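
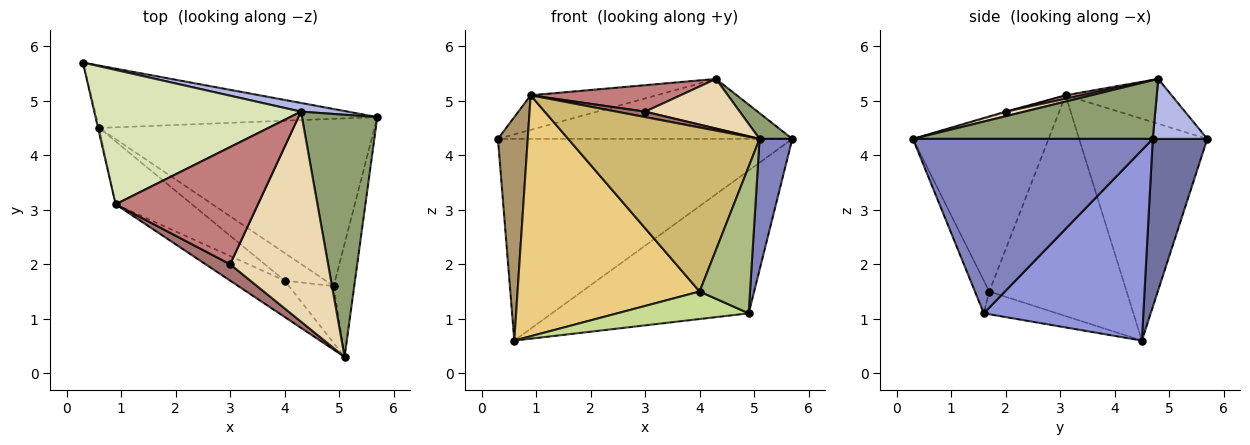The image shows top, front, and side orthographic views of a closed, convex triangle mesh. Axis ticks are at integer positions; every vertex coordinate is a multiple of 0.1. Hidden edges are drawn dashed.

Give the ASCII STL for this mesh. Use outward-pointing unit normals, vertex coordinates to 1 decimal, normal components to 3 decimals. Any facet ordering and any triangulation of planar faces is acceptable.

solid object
 facet normal 0.174 0.941 -0.291
  outer loop
   vertex 0.6 4.5 0.6
   vertex 0.3 5.7 4.3
   vertex 5.7 4.7 4.3
  endloop
 endfacet
 facet normal 0.984 -0.134 -0.116
  outer loop
   vertex 4.9 1.6 1.1
   vertex 5.7 4.7 4.3
   vertex 5.1 0.3 4.3
  endloop
 endfacet
 facet normal 0.466 0.575 -0.673
  outer loop
   vertex 4.9 1.6 1.1
   vertex 0.6 4.5 0.6
   vertex 5.7 4.7 4.3
  endloop
 endfacet
 facet normal 0.180 0.973 0.141
  outer loop
   vertex 4.3 4.8 5.4
   vertex 5.7 4.7 4.3
   vertex 0.3 5.7 4.3
  endloop
 endfacet
 facet normal 0.612 -0.083 0.786
  outer loop
   vertex 4.3 4.8 5.4
   vertex 5.1 0.3 4.3
   vertex 5.7 4.7 4.3
  endloop
 endfacet
 facet normal -0.256 -0.901 -0.350
  outer loop
   vertex 4.0 1.7 1.5
   vertex 4.9 1.6 1.1
   vertex 5.1 0.3 4.3
  endloop
 endfacet
 facet normal -0.366 -0.657 -0.660
  outer loop
   vertex 4.0 1.7 1.5
   vertex 0.6 4.5 0.6
   vertex 4.9 1.6 1.1
  endloop
 endfacet
 facet normal -0.206 0.244 0.948
  outer loop
   vertex 0.9 3.1 5.1
   vertex 4.3 4.8 5.4
   vertex 0.3 5.7 4.3
  endloop
 endfacet
 facet normal -0.974 -0.226 -0.006
  outer loop
   vertex 0.9 3.1 5.1
   vertex 0.3 5.7 4.3
   vertex 0.6 4.5 0.6
  endloop
 endfacet
 facet normal -0.569 -0.803 -0.178
  outer loop
   vertex 0.9 3.1 5.1
   vertex 4.0 1.7 1.5
   vertex 5.1 0.3 4.3
  endloop
 endfacet
 facet normal -0.590 -0.782 -0.204
  outer loop
   vertex 0.9 3.1 5.1
   vertex 0.6 4.5 0.6
   vertex 4.0 1.7 1.5
  endloop
 endfacet
 facet normal 0.046 -0.230 0.972
  outer loop
   vertex 3.0 2.0 4.8
   vertex 5.1 0.3 4.3
   vertex 4.3 4.8 5.4
  endloop
 endfacet
 facet normal -0.030 -0.316 0.948
  outer loop
   vertex 3.0 2.0 4.8
   vertex 0.9 3.1 5.1
   vertex 5.1 0.3 4.3
  endloop
 endfacet
 facet normal 0.024 -0.220 0.975
  outer loop
   vertex 3.0 2.0 4.8
   vertex 4.3 4.8 5.4
   vertex 0.9 3.1 5.1
  endloop
 endfacet
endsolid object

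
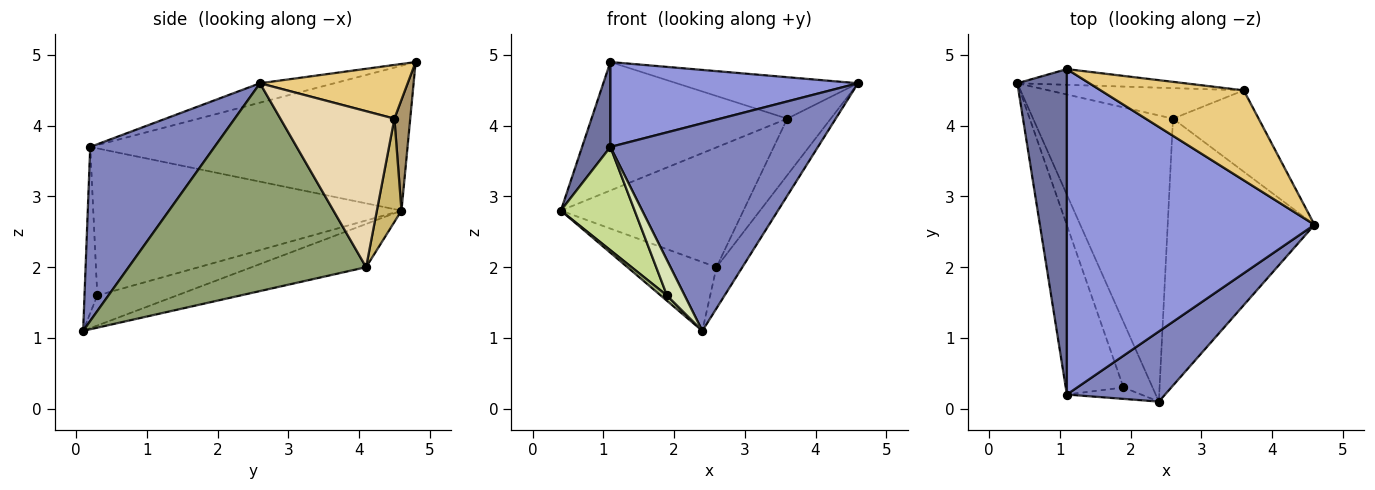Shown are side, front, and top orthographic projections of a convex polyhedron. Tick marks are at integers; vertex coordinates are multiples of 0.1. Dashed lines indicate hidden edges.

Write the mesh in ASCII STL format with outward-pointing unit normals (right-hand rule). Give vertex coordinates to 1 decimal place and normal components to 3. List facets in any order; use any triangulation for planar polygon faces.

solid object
 facet normal -0.943 -0.084 0.322
  outer loop
   vertex 1.1 0.2 3.7
   vertex 1.1 4.8 4.9
   vertex 0.4 4.6 2.8
  endloop
 endfacet
 facet normal 0.493 -0.824 0.278
  outer loop
   vertex 1.1 0.2 3.7
   vertex 2.4 0.1 1.1
   vertex 4.6 2.6 4.6
  endloop
 endfacet
 facet normal -0.076 -0.252 0.965
  outer loop
   vertex 1.1 0.2 3.7
   vertex 4.6 2.6 4.6
   vertex 1.1 4.8 4.9
  endloop
 endfacet
 facet normal -0.288 0.224 -0.931
  outer loop
   vertex 2.6 4.1 2.0
   vertex 2.4 0.1 1.1
   vertex 0.4 4.6 2.8
  endloop
 endfacet
 facet normal 0.814 0.089 -0.575
  outer loop
   vertex 2.6 4.1 2.0
   vertex 4.6 2.6 4.6
   vertex 2.4 0.1 1.1
  endloop
 endfacet
 facet normal -0.717 -0.056 -0.695
  outer loop
   vertex 1.9 0.3 1.6
   vertex 0.4 4.6 2.8
   vertex 2.4 0.1 1.1
  endloop
 endfacet
 facet normal -0.909 -0.217 -0.357
  outer loop
   vertex 1.9 0.3 1.6
   vertex 1.1 0.2 3.7
   vertex 0.4 4.6 2.8
  endloop
 endfacet
 facet normal -0.567 -0.784 -0.253
  outer loop
   vertex 1.9 0.3 1.6
   vertex 2.4 0.1 1.1
   vertex 1.1 0.2 3.7
  endloop
 endfacet
 facet normal 0.080 0.989 -0.121
  outer loop
   vertex 3.6 4.5 4.1
   vertex 0.4 4.6 2.8
   vertex 1.1 4.8 4.9
  endloop
 endfacet
 facet normal 0.129 0.961 -0.245
  outer loop
   vertex 3.6 4.5 4.1
   vertex 2.6 4.1 2.0
   vertex 0.4 4.6 2.8
  endloop
 endfacet
 facet normal 0.323 0.396 0.860
  outer loop
   vertex 3.6 4.5 4.1
   vertex 1.1 4.8 4.9
   vertex 4.6 2.6 4.6
  endloop
 endfacet
 facet normal 0.831 0.317 -0.456
  outer loop
   vertex 3.6 4.5 4.1
   vertex 4.6 2.6 4.6
   vertex 2.6 4.1 2.0
  endloop
 endfacet
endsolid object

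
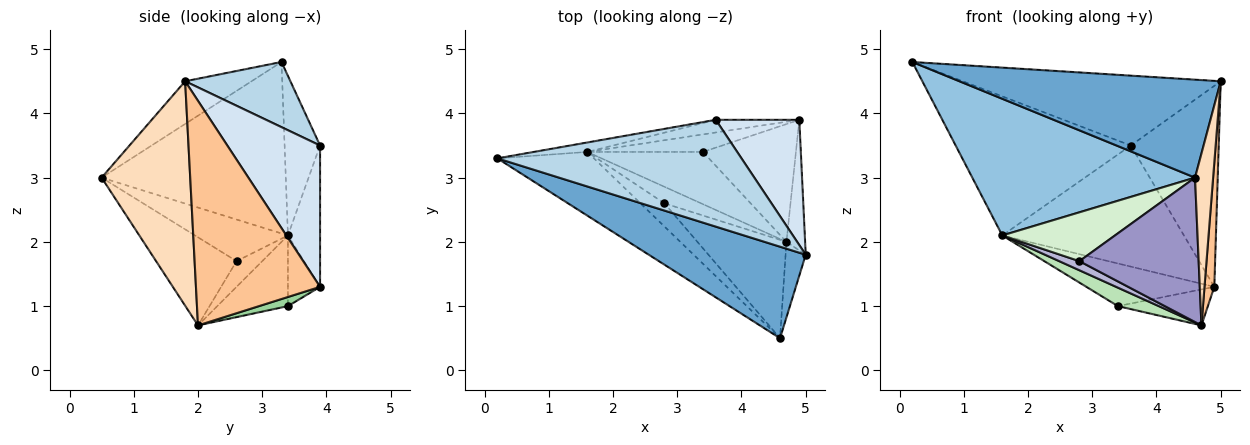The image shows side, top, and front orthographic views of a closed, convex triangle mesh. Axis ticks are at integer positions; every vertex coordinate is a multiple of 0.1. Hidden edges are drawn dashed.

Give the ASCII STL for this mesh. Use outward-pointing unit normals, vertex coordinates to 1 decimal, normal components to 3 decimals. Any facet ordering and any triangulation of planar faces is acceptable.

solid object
 facet normal -0.183 -0.718 0.671
  outer loop
   vertex 4.6 0.5 3.0
   vertex 5.0 1.8 4.5
   vertex 0.2 3.3 4.8
  endloop
 endfacet
 facet normal -0.600 -0.725 -0.338
  outer loop
   vertex 1.6 3.4 2.1
   vertex 4.6 0.5 3.0
   vertex 0.2 3.3 4.8
  endloop
 endfacet
 facet normal 0.218 0.534 0.817
  outer loop
   vertex 3.6 3.9 3.5
   vertex 0.2 3.3 4.8
   vertex 5.0 1.8 4.5
  endloop
 endfacet
 facet normal 0.667 0.632 0.394
  outer loop
   vertex 3.6 3.9 3.5
   vertex 5.0 1.8 4.5
   vertex 4.9 3.9 1.3
  endloop
 endfacet
 facet normal -0.198 0.978 -0.066
  outer loop
   vertex 3.6 3.9 3.5
   vertex 1.6 3.4 2.1
   vertex 0.2 3.3 4.8
  endloop
 endfacet
 facet normal -0.173 0.980 -0.102
  outer loop
   vertex 3.6 3.9 3.5
   vertex 4.9 3.9 1.3
   vertex 1.6 3.4 2.1
  endloop
 endfacet
 facet normal 0.993 -0.079 -0.083
  outer loop
   vertex 4.7 2.0 0.7
   vertex 4.9 3.9 1.3
   vertex 5.0 1.8 4.5
  endloop
 endfacet
 facet normal 0.976 -0.199 -0.088
  outer loop
   vertex 4.7 2.0 0.7
   vertex 5.0 1.8 4.5
   vertex 4.6 0.5 3.0
  endloop
 endfacet
 facet normal -0.226 0.901 -0.370
  outer loop
   vertex 3.4 3.4 1.0
   vertex 1.6 3.4 2.1
   vertex 4.9 3.9 1.3
  endloop
 endfacet
 facet normal 0.093 0.291 -0.952
  outer loop
   vertex 3.4 3.4 1.0
   vertex 4.9 3.9 1.3
   vertex 4.7 2.0 0.7
  endloop
 endfacet
 facet normal -0.499 -0.289 -0.817
  outer loop
   vertex 3.4 3.4 1.0
   vertex 4.7 2.0 0.7
   vertex 1.6 3.4 2.1
  endloop
 endfacet
 facet normal -0.598 -0.725 -0.343
  outer loop
   vertex 2.8 2.6 1.7
   vertex 4.6 0.5 3.0
   vertex 1.6 3.4 2.1
  endloop
 endfacet
 facet normal -0.487 -0.722 -0.492
  outer loop
   vertex 2.8 2.6 1.7
   vertex 4.7 2.0 0.7
   vertex 4.6 0.5 3.0
  endloop
 endfacet
 facet normal -0.523 -0.411 -0.747
  outer loop
   vertex 2.8 2.6 1.7
   vertex 1.6 3.4 2.1
   vertex 4.7 2.0 0.7
  endloop
 endfacet
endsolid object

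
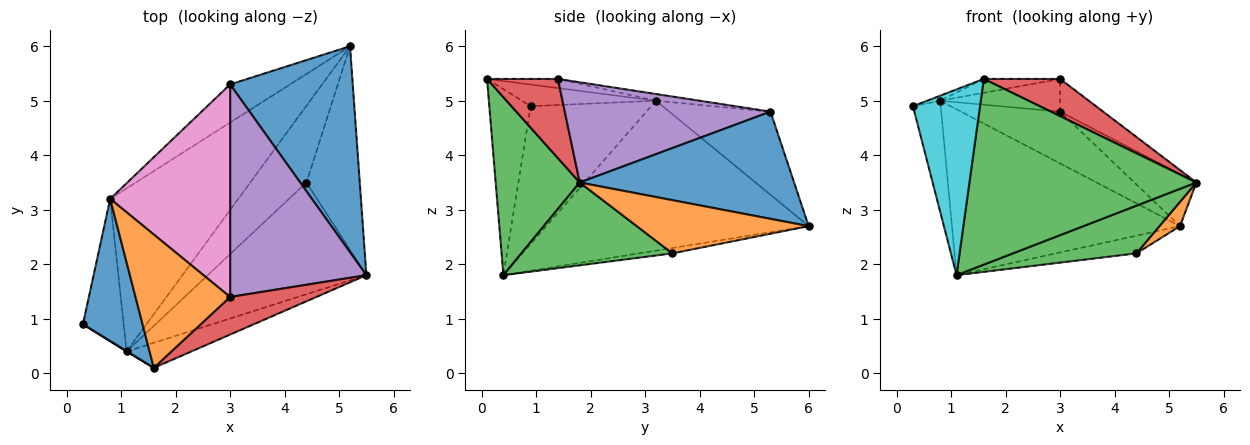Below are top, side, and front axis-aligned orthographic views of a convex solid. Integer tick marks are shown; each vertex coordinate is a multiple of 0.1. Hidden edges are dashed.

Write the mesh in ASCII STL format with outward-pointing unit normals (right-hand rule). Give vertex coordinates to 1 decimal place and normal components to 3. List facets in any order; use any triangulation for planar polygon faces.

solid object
 facet normal 0.646 0.187 0.740
  outer loop
   vertex 3.0 5.3 4.8
   vertex 5.5 1.8 3.5
   vertex 5.2 6.0 2.7
  endloop
 endfacet
 facet normal 0.704 -0.084 -0.705
  outer loop
   vertex 4.4 3.5 2.2
   vertex 5.2 6.0 2.7
   vertex 5.5 1.8 3.5
  endloop
 endfacet
 facet normal 0.433 -0.354 -0.829
  outer loop
   vertex 4.4 3.5 2.2
   vertex 5.5 1.8 3.5
   vertex 1.1 0.4 1.8
  endloop
 endfacet
 facet normal -0.092 0.224 -0.970
  outer loop
   vertex 4.4 3.5 2.2
   vertex 1.1 0.4 1.8
   vertex 5.2 6.0 2.7
  endloop
 endfacet
 facet normal 0.588 0.123 0.799
  outer loop
   vertex 3.0 1.4 5.4
   vertex 5.5 1.8 3.5
   vertex 3.0 5.3 4.8
  endloop
 endfacet
 facet normal -0.937 0.216 -0.276
  outer loop
   vertex 0.8 3.2 5.0
   vertex 1.1 0.4 1.8
   vertex 0.3 0.9 4.9
  endloop
 endfacet
 facet normal -0.055 0.152 0.987
  outer loop
   vertex 0.8 3.2 5.0
   vertex 3.0 1.4 5.4
   vertex 3.0 5.3 4.8
  endloop
 endfacet
 facet normal -0.634 0.551 -0.542
  outer loop
   vertex 0.8 3.2 5.0
   vertex 5.2 6.0 2.7
   vertex 1.1 0.4 1.8
  endloop
 endfacet
 facet normal -0.635 0.622 -0.458
  outer loop
   vertex 0.8 3.2 5.0
   vertex 3.0 5.3 4.8
   vertex 5.2 6.0 2.7
  endloop
 endfacet
 facet normal -0.525 -0.851 0.002
  outer loop
   vertex 1.6 0.1 5.4
   vertex 0.3 0.9 4.9
   vertex 1.1 0.4 1.8
  endloop
 endfacet
 facet normal -0.341 0.033 0.940
  outer loop
   vertex 1.6 0.1 5.4
   vertex 0.8 3.2 5.0
   vertex 0.3 0.9 4.9
  endloop
 endfacet
 facet normal -0.096 0.103 0.990
  outer loop
   vertex 1.6 0.1 5.4
   vertex 3.0 1.4 5.4
   vertex 0.8 3.2 5.0
  endloop
 endfacet
 facet normal 0.344 -0.930 -0.125
  outer loop
   vertex 1.6 0.1 5.4
   vertex 1.1 0.4 1.8
   vertex 5.5 1.8 3.5
  endloop
 endfacet
 facet normal 0.547 -0.589 0.595
  outer loop
   vertex 1.6 0.1 5.4
   vertex 5.5 1.8 3.5
   vertex 3.0 1.4 5.4
  endloop
 endfacet
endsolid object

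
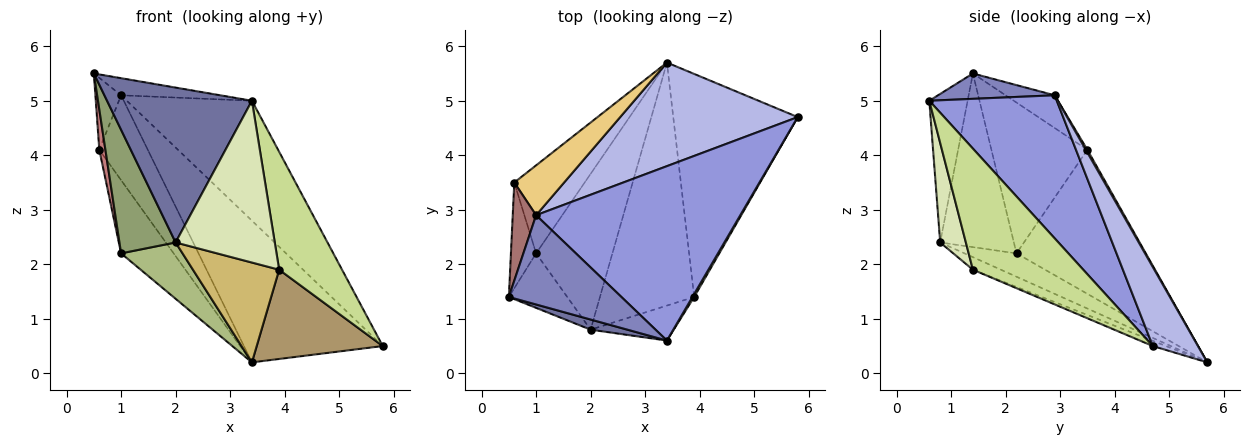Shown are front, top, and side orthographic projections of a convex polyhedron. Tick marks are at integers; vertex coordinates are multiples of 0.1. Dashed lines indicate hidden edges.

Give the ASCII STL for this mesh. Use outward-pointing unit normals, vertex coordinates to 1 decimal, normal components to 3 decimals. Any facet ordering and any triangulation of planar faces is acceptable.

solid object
 facet normal -0.255 -0.965 0.063
  outer loop
   vertex 2.0 0.8 2.4
   vertex 3.4 0.6 5.0
   vertex 0.5 1.4 5.5
  endloop
 endfacet
 facet normal 0.216 0.184 0.959
  outer loop
   vertex 1.0 2.9 5.1
   vertex 0.5 1.4 5.5
   vertex 3.4 0.6 5.0
  endloop
 endfacet
 facet normal 0.500 0.491 0.714
  outer loop
   vertex 1.0 2.9 5.1
   vertex 3.4 0.6 5.0
   vertex 5.8 4.7 0.5
  endloop
 endfacet
 facet normal 0.254 0.781 0.571
  outer loop
   vertex 1.0 2.9 5.1
   vertex 5.8 4.7 0.5
   vertex 3.4 5.7 0.2
  endloop
 endfacet
 facet normal -0.768 -0.586 -0.258
  outer loop
   vertex 1.0 2.2 2.2
   vertex 2.0 0.8 2.4
   vertex 0.5 1.4 5.5
  endloop
 endfacet
 facet normal -0.277 -0.327 -0.904
  outer loop
   vertex 1.0 2.2 2.2
   vertex 3.4 5.7 0.2
   vertex 2.0 0.8 2.4
  endloop
 endfacet
 facet normal 0.869 -0.495 0.012
  outer loop
   vertex 3.9 1.4 1.9
   vertex 5.8 4.7 0.5
   vertex 3.4 0.6 5.0
  endloop
 endfacet
 facet normal 0.245 -0.948 -0.205
  outer loop
   vertex 3.9 1.4 1.9
   vertex 3.4 0.6 5.0
   vertex 2.0 0.8 2.4
  endloop
 endfacet
 facet normal -0.039 -0.371 -0.928
  outer loop
   vertex 3.9 1.4 1.9
   vertex 3.4 5.7 0.2
   vertex 5.8 4.7 0.5
  endloop
 endfacet
 facet normal -0.122 -0.377 -0.918
  outer loop
   vertex 3.9 1.4 1.9
   vertex 2.0 0.8 2.4
   vertex 3.4 5.7 0.2
  endloop
 endfacet
 facet normal 0.028 0.862 0.506
  outer loop
   vertex 0.6 3.5 4.1
   vertex 1.0 2.9 5.1
   vertex 3.4 5.7 0.2
  endloop
 endfacet
 facet normal -0.844 0.343 -0.412
  outer loop
   vertex 0.6 3.5 4.1
   vertex 3.4 5.7 0.2
   vertex 1.0 2.2 2.2
  endloop
 endfacet
 facet normal -0.749 0.392 0.535
  outer loop
   vertex 0.6 3.5 4.1
   vertex 0.5 1.4 5.5
   vertex 1.0 2.9 5.1
  endloop
 endfacet
 facet normal -0.984 -0.063 -0.164
  outer loop
   vertex 0.6 3.5 4.1
   vertex 1.0 2.2 2.2
   vertex 0.5 1.4 5.5
  endloop
 endfacet
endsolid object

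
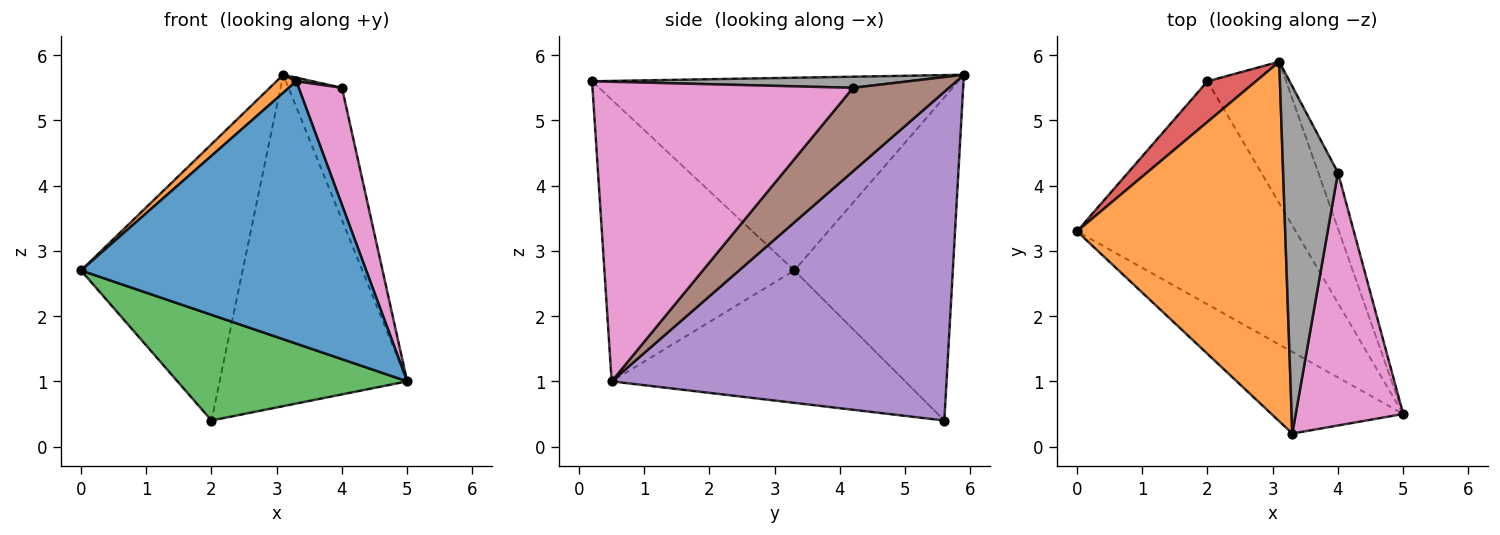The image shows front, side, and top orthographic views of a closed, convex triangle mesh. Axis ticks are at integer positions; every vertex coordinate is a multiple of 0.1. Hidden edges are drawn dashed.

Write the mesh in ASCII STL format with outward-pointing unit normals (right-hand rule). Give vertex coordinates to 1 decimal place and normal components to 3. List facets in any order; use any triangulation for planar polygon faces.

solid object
 facet normal -0.537 -0.806 -0.251
  outer loop
   vertex 3.3 0.2 5.6
   vertex 0.0 3.3 2.7
   vertex 5.0 0.5 1.0
  endloop
 endfacet
 facet normal -0.679 -0.037 0.733
  outer loop
   vertex 3.3 0.2 5.6
   vertex 3.1 5.9 5.7
   vertex 0.0 3.3 2.7
  endloop
 endfacet
 facet normal -0.480 -0.376 -0.793
  outer loop
   vertex 2.0 5.6 0.4
   vertex 5.0 0.5 1.0
   vertex 0.0 3.3 2.7
  endloop
 endfacet
 facet normal -0.696 0.710 0.104
  outer loop
   vertex 2.0 5.6 0.4
   vertex 0.0 3.3 2.7
   vertex 3.1 5.9 5.7
  endloop
 endfacet
 facet normal 0.854 0.478 -0.204
  outer loop
   vertex 2.0 5.6 0.4
   vertex 3.1 5.9 5.7
   vertex 5.0 0.5 1.0
  endloop
 endfacet
 facet normal 0.856 0.477 -0.202
  outer loop
   vertex 4.0 4.2 5.5
   vertex 5.0 0.5 1.0
   vertex 3.1 5.9 5.7
  endloop
 endfacet
 facet normal 0.930 -0.154 0.334
  outer loop
   vertex 4.0 4.2 5.5
   vertex 3.3 0.2 5.6
   vertex 5.0 0.5 1.0
  endloop
 endfacet
 facet normal 0.198 -0.010 0.980
  outer loop
   vertex 4.0 4.2 5.5
   vertex 3.1 5.9 5.7
   vertex 3.3 0.2 5.6
  endloop
 endfacet
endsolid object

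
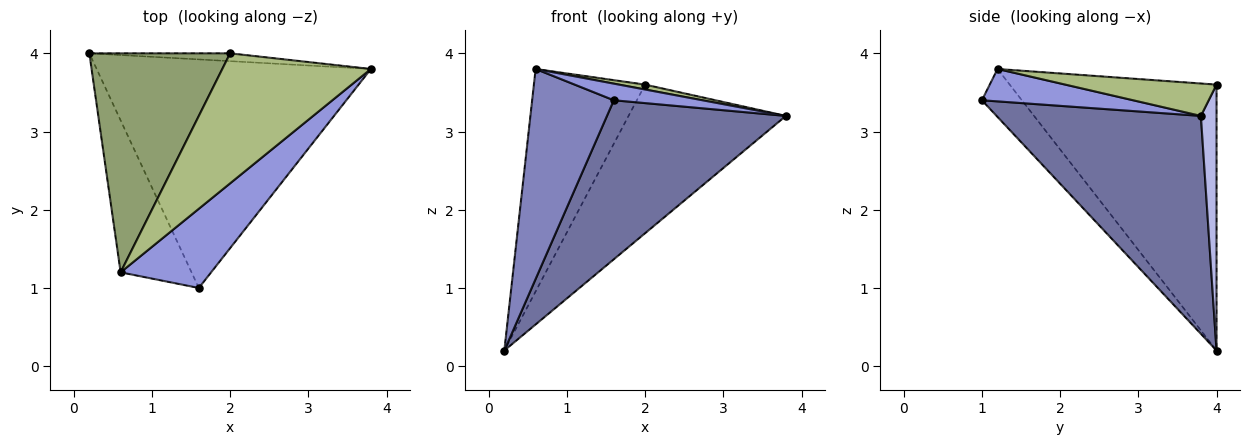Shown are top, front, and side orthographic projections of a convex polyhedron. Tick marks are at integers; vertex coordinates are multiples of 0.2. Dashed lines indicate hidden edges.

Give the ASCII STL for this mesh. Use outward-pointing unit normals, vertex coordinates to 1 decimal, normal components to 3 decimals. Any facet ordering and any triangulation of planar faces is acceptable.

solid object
 facet normal 0.546 -0.478 -0.688
  outer loop
   vertex 1.6 1.0 3.4
   vertex 0.2 4.0 0.2
   vertex 3.8 3.8 3.2
  endloop
 endfacet
 facet normal -0.369 -0.753 -0.545
  outer loop
   vertex 0.6 1.2 3.8
   vertex 0.2 4.0 0.2
   vertex 1.6 1.0 3.4
  endloop
 endfacet
 facet normal 0.331 -0.194 0.924
  outer loop
   vertex 0.6 1.2 3.8
   vertex 1.6 1.0 3.4
   vertex 3.8 3.8 3.2
  endloop
 endfacet
 facet normal 0.099 0.994 -0.052
  outer loop
   vertex 2.0 4.0 3.6
   vertex 3.8 3.8 3.2
   vertex 0.2 4.0 0.2
  endloop
 endfacet
 facet normal -0.798 0.429 0.423
  outer loop
   vertex 2.0 4.0 3.6
   vertex 0.2 4.0 0.2
   vertex 0.6 1.2 3.8
  endloop
 endfacet
 facet normal 0.213 -0.037 0.976
  outer loop
   vertex 2.0 4.0 3.6
   vertex 0.6 1.2 3.8
   vertex 3.8 3.8 3.2
  endloop
 endfacet
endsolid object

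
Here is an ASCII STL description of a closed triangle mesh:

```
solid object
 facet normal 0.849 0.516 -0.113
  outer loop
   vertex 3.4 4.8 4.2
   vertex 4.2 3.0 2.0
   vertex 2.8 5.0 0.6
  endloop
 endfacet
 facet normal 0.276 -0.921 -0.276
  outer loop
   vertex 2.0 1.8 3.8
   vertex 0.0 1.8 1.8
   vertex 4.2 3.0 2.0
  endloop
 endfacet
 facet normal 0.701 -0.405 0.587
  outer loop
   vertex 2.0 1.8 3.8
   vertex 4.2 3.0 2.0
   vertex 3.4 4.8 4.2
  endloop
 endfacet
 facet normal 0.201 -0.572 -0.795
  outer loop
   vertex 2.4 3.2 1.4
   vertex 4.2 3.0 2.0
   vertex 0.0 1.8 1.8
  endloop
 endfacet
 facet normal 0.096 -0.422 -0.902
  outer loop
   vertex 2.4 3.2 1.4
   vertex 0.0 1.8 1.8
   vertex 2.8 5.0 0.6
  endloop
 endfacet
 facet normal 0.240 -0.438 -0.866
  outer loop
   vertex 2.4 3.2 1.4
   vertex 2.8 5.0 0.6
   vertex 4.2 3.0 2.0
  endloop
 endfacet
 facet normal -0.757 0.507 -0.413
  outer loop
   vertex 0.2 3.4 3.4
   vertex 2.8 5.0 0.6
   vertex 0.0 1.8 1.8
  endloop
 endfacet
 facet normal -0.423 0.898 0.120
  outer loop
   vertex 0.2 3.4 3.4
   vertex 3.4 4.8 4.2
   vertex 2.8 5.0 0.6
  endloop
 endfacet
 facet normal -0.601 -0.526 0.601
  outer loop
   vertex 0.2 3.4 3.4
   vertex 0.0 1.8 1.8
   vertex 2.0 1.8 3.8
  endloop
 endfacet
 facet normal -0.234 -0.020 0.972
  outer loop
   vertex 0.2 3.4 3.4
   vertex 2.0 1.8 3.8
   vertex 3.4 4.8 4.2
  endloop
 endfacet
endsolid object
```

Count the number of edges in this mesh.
15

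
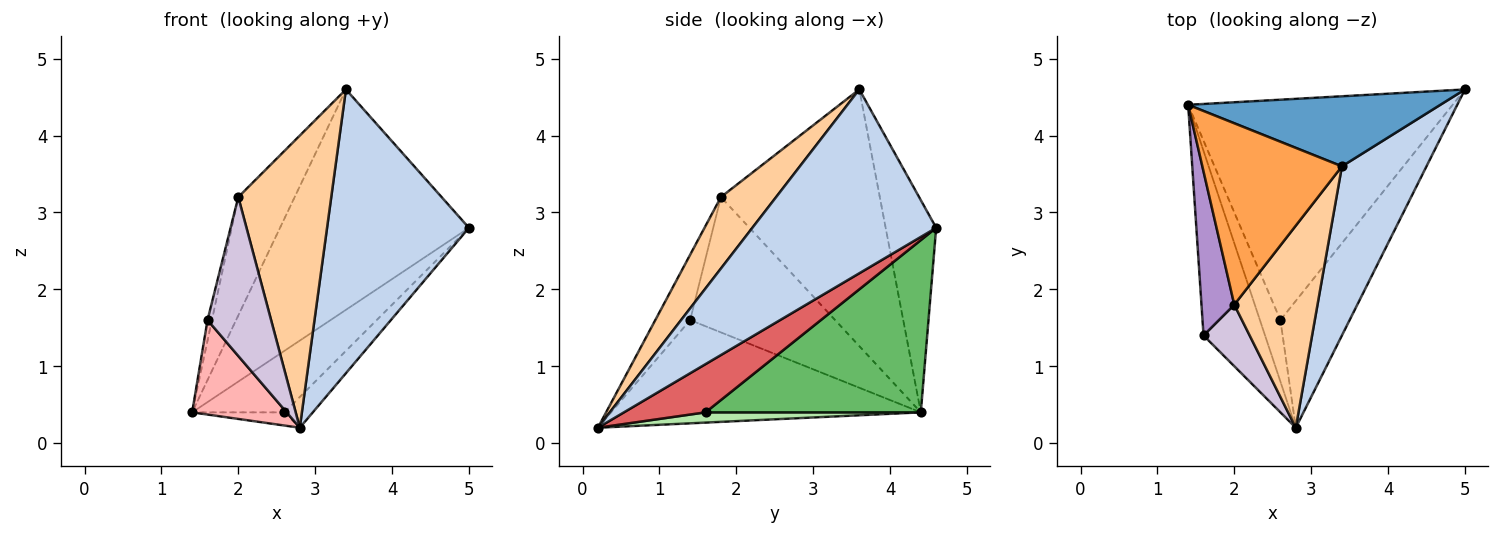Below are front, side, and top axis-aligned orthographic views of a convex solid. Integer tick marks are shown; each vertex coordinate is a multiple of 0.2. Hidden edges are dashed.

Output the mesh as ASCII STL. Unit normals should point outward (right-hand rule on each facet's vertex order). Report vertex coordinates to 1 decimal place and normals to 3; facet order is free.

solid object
 facet normal -0.247 0.923 0.294
  outer loop
   vertex 3.4 3.6 4.6
   vertex 5.0 4.6 2.8
   vertex 1.4 4.4 0.4
  endloop
 endfacet
 facet normal 0.744 -0.574 0.342
  outer loop
   vertex 3.4 3.6 4.6
   vertex 2.8 0.2 0.2
   vertex 5.0 4.6 2.8
  endloop
 endfacet
 facet normal -0.839 0.298 0.456
  outer loop
   vertex 2.0 1.8 3.2
   vertex 3.4 3.6 4.6
   vertex 1.4 4.4 0.4
  endloop
 endfacet
 facet normal 0.439 -0.739 0.511
  outer loop
   vertex 2.0 1.8 3.2
   vertex 2.8 0.2 0.2
   vertex 3.4 3.6 4.6
  endloop
 endfacet
 facet normal 0.531 0.228 -0.816
  outer loop
   vertex 2.6 1.6 0.4
   vertex 1.4 4.4 0.4
   vertex 5.0 4.6 2.8
  endloop
 endfacet
 facet normal 0.439 0.188 -0.878
  outer loop
   vertex 2.6 1.6 0.4
   vertex 2.8 0.2 0.2
   vertex 1.4 4.4 0.4
  endloop
 endfacet
 facet normal 0.561 0.195 -0.805
  outer loop
   vertex 2.6 1.6 0.4
   vertex 5.0 4.6 2.8
   vertex 2.8 0.2 0.2
  endloop
 endfacet
 facet normal -0.831 -0.253 -0.495
  outer loop
   vertex 1.6 1.4 1.6
   vertex 1.4 4.4 0.4
   vertex 2.8 0.2 0.2
  endloop
 endfacet
 facet normal -0.971 0.029 0.235
  outer loop
   vertex 1.6 1.4 1.6
   vertex 2.0 1.8 3.2
   vertex 1.4 4.4 0.4
  endloop
 endfacet
 facet normal -0.455 -0.830 0.321
  outer loop
   vertex 1.6 1.4 1.6
   vertex 2.8 0.2 0.2
   vertex 2.0 1.8 3.2
  endloop
 endfacet
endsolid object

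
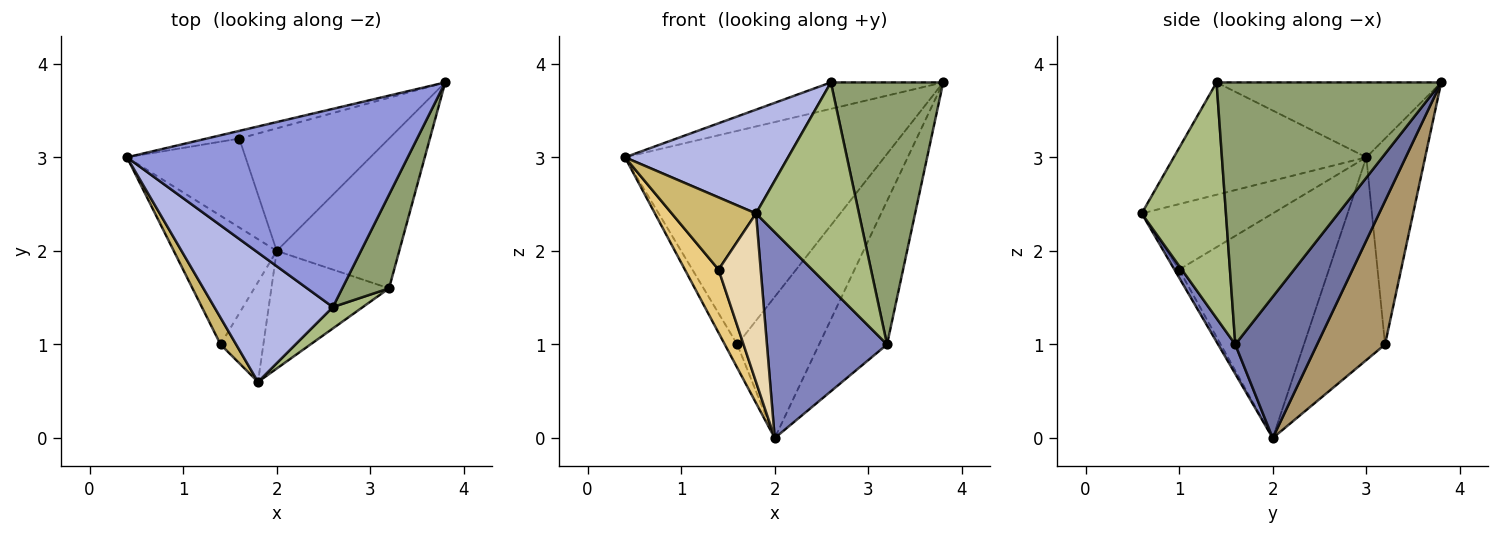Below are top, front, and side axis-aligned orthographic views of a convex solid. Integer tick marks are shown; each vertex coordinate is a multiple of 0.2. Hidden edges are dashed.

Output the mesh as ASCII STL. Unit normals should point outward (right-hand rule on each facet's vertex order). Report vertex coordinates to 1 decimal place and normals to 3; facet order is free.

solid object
 facet normal 0.640 0.532 -0.555
  outer loop
   vertex 3.2 1.6 1.0
   vertex 2.0 2.0 0.0
   vertex 3.8 3.8 3.8
  endloop
 endfacet
 facet normal 0.123 -0.862 -0.492
  outer loop
   vertex 3.2 1.6 1.0
   vertex 1.8 0.6 2.4
   vertex 2.0 2.0 0.0
  endloop
 endfacet
 facet normal -0.256 0.128 0.958
  outer loop
   vertex 2.6 1.4 3.8
   vertex 3.8 3.8 3.8
   vertex 0.4 3.0 3.0
  endloop
 endfacet
 facet normal -0.594 -0.503 0.627
  outer loop
   vertex 2.6 1.4 3.8
   vertex 0.4 3.0 3.0
   vertex 1.8 0.6 2.4
  endloop
 endfacet
 facet normal 0.883 -0.442 0.158
  outer loop
   vertex 2.6 1.4 3.8
   vertex 3.2 1.6 1.0
   vertex 3.8 3.8 3.8
  endloop
 endfacet
 facet normal 0.631 -0.771 0.080
  outer loop
   vertex 2.6 1.4 3.8
   vertex 1.8 0.6 2.4
   vertex 3.2 1.6 1.0
  endloop
 endfacet
 facet normal -0.221 0.975 -0.035
  outer loop
   vertex 1.6 3.2 1.0
   vertex 0.4 3.0 3.0
   vertex 3.8 3.8 3.8
  endloop
 endfacet
 facet normal -0.856 0.132 -0.500
  outer loop
   vertex 1.6 3.2 1.0
   vertex 2.0 2.0 0.0
   vertex 0.4 3.0 3.0
  endloop
 endfacet
 facet normal 0.532 0.640 -0.555
  outer loop
   vertex 1.6 3.2 1.0
   vertex 3.8 3.8 3.8
   vertex 2.0 2.0 0.0
  endloop
 endfacet
 facet normal -0.825 -0.530 0.196
  outer loop
   vertex 1.4 1.0 1.8
   vertex 1.8 0.6 2.4
   vertex 0.4 3.0 3.0
  endloop
 endfacet
 facet normal -0.891 -0.200 -0.408
  outer loop
   vertex 1.4 1.0 1.8
   vertex 0.4 3.0 3.0
   vertex 2.0 2.0 0.0
  endloop
 endfacet
 facet normal -0.095 -0.856 -0.507
  outer loop
   vertex 1.4 1.0 1.8
   vertex 2.0 2.0 0.0
   vertex 1.8 0.6 2.4
  endloop
 endfacet
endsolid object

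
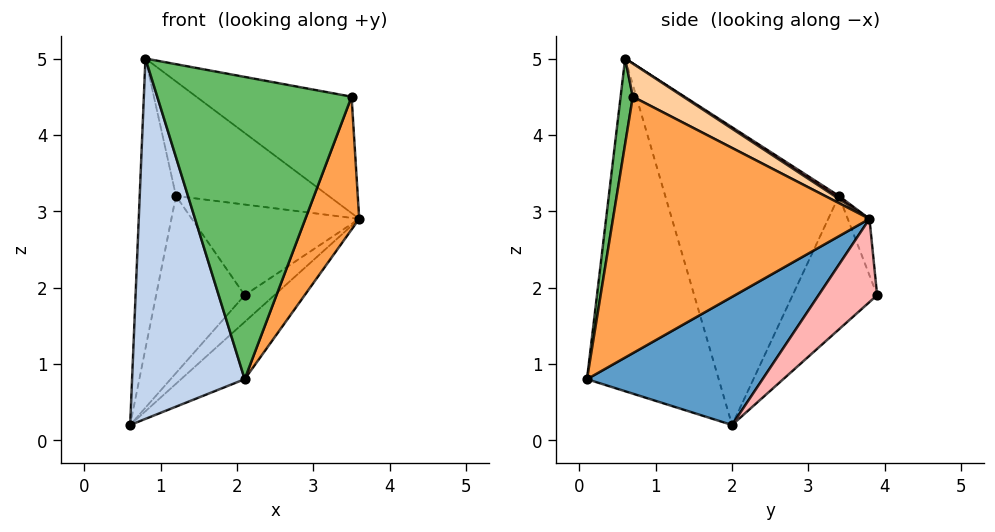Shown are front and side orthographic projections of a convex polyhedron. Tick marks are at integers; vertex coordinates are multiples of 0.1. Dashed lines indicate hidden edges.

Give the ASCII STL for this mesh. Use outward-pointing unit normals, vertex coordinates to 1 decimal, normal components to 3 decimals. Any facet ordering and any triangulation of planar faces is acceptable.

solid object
 facet normal 0.581 0.211 -0.786
  outer loop
   vertex 2.1 0.1 0.8
   vertex 0.6 2.0 0.2
   vertex 3.6 3.8 2.9
  endloop
 endfacet
 facet normal -0.751 -0.642 -0.156
  outer loop
   vertex 0.8 0.6 5.0
   vertex 0.6 2.0 0.2
   vertex 2.1 0.1 0.8
  endloop
 endfacet
 facet normal 0.927 -0.195 -0.319
  outer loop
   vertex 3.5 0.7 4.5
   vertex 2.1 0.1 0.8
   vertex 3.6 3.8 2.9
  endloop
 endfacet
 facet normal 0.146 0.450 0.881
  outer loop
   vertex 3.5 0.7 4.5
   vertex 3.6 3.8 2.9
   vertex 0.8 0.6 5.0
  endloop
 endfacet
 facet normal 0.062 -0.989 0.137
  outer loop
   vertex 3.5 0.7 4.5
   vertex 0.8 0.6 5.0
   vertex 2.1 0.1 0.8
  endloop
 endfacet
 facet normal -0.974 0.203 0.100
  outer loop
   vertex 1.2 3.4 3.2
   vertex 0.6 2.0 0.2
   vertex 0.8 0.6 5.0
  endloop
 endfacet
 facet normal 0.015 0.539 0.842
  outer loop
   vertex 1.2 3.4 3.2
   vertex 0.8 0.6 5.0
   vertex 3.6 3.8 2.9
  endloop
 endfacet
 facet normal 0.546 0.277 -0.791
  outer loop
   vertex 2.1 3.9 1.9
   vertex 3.6 3.8 2.9
   vertex 0.6 2.0 0.2
  endloop
 endfacet
 facet normal -0.677 0.710 -0.196
  outer loop
   vertex 2.1 3.9 1.9
   vertex 0.6 2.0 0.2
   vertex 1.2 3.4 3.2
  endloop
 endfacet
 facet normal -0.124 0.952 0.281
  outer loop
   vertex 2.1 3.9 1.9
   vertex 1.2 3.4 3.2
   vertex 3.6 3.8 2.9
  endloop
 endfacet
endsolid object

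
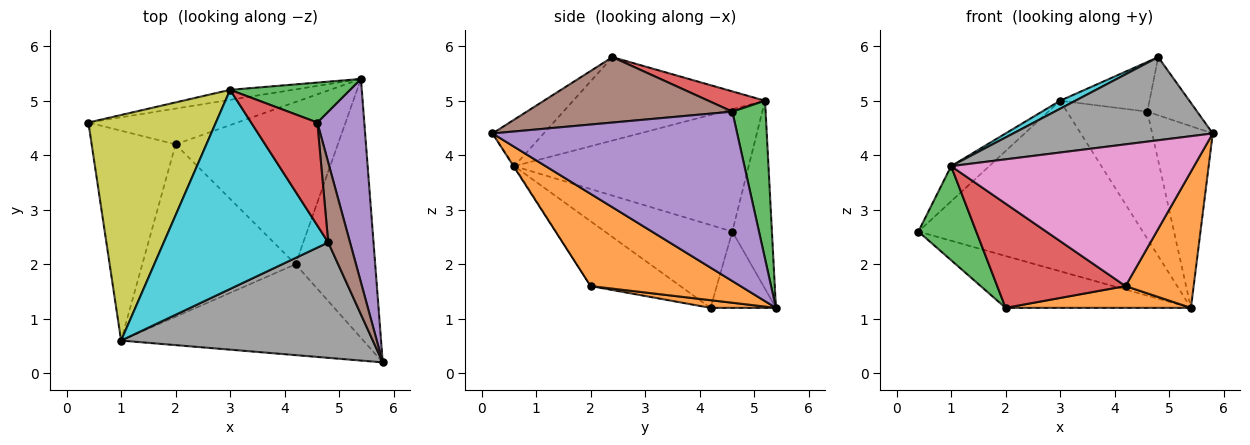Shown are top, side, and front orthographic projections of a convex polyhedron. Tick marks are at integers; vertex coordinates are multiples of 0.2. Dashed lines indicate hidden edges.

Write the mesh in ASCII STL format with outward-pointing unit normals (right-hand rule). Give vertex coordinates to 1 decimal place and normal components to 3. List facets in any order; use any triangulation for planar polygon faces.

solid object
 facet normal -0.173 0.983 -0.058
  outer loop
   vertex 3.0 5.2 5.0
   vertex 5.4 5.4 1.2
   vertex 0.4 4.6 2.6
  endloop
 endfacet
 facet normal 0.716 -0.325 -0.618
  outer loop
   vertex 4.2 2.0 1.6
   vertex 5.4 5.4 1.2
   vertex 5.8 0.2 4.4
  endloop
 endfacet
 facet normal 0.368 0.887 0.279
  outer loop
   vertex 4.6 4.6 4.8
   vertex 5.4 5.4 1.2
   vertex 3.0 5.2 5.0
  endloop
 endfacet
 facet normal 0.266 0.419 0.868
  outer loop
   vertex 4.6 4.6 4.8
   vertex 3.0 5.2 5.0
   vertex 4.8 2.4 5.8
  endloop
 endfacet
 facet normal 0.937 0.232 0.260
  outer loop
   vertex 4.6 4.6 4.8
   vertex 5.8 0.2 4.4
   vertex 5.4 5.4 1.2
  endloop
 endfacet
 facet normal 0.925 0.224 0.308
  outer loop
   vertex 4.6 4.6 4.8
   vertex 4.8 2.4 5.8
   vertex 5.8 0.2 4.4
  endloop
 endfacet
 facet normal -0.003 -0.842 -0.540
  outer loop
   vertex 1.0 0.6 3.8
   vertex 4.2 2.0 1.6
   vertex 5.8 0.2 4.4
  endloop
 endfacet
 facet normal -0.148 -0.578 0.802
  outer loop
   vertex 1.0 0.6 3.8
   vertex 5.8 0.2 4.4
   vertex 4.8 2.4 5.8
  endloop
 endfacet
 facet normal -0.688 0.112 0.717
  outer loop
   vertex 1.0 0.6 3.8
   vertex 3.0 5.2 5.0
   vertex 0.4 4.6 2.6
  endloop
 endfacet
 facet normal -0.452 -0.036 0.891
  outer loop
   vertex 1.0 0.6 3.8
   vertex 4.8 2.4 5.8
   vertex 3.0 5.2 5.0
  endloop
 endfacet
 facet normal -0.279 0.791 -0.545
  outer loop
   vertex 2.0 4.2 1.2
   vertex 0.4 4.6 2.6
   vertex 5.4 5.4 1.2
  endloop
 endfacet
 facet normal 0.047 -0.133 -0.990
  outer loop
   vertex 2.0 4.2 1.2
   vertex 5.4 5.4 1.2
   vertex 4.2 2.0 1.6
  endloop
 endfacet
 facet normal -0.669 -0.304 -0.678
  outer loop
   vertex 2.0 4.2 1.2
   vertex 1.0 0.6 3.8
   vertex 0.4 4.6 2.6
  endloop
 endfacet
 facet normal -0.340 -0.487 -0.805
  outer loop
   vertex 2.0 4.2 1.2
   vertex 4.2 2.0 1.6
   vertex 1.0 0.6 3.8
  endloop
 endfacet
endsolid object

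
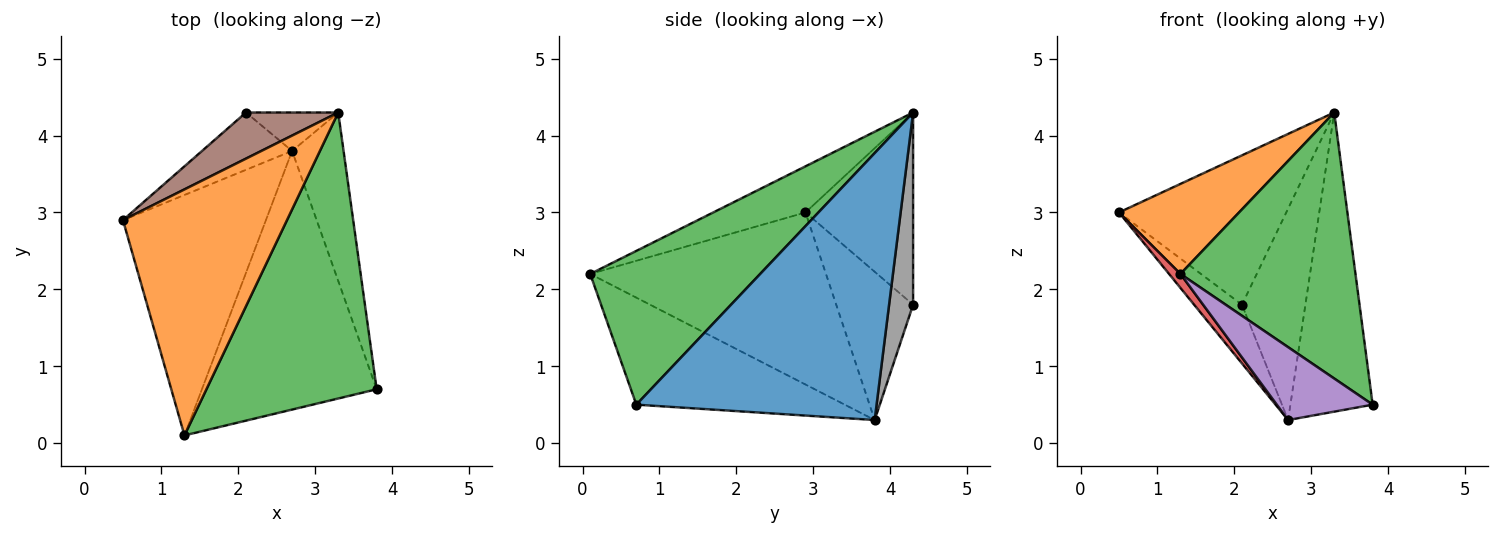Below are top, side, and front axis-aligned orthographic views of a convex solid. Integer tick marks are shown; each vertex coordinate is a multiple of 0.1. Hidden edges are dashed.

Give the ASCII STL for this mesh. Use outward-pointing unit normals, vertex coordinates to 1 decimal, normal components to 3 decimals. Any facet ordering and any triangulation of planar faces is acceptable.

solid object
 facet normal 0.931 0.319 -0.179
  outer loop
   vertex 2.7 3.8 0.3
   vertex 3.3 4.3 4.3
   vertex 3.8 0.7 0.5
  endloop
 endfacet
 facet normal -0.255 -0.332 0.908
  outer loop
   vertex 1.3 0.1 2.2
   vertex 3.3 4.3 4.3
   vertex 0.5 2.9 3.0
  endloop
 endfacet
 facet normal 0.552 -0.568 0.611
  outer loop
   vertex 1.3 0.1 2.2
   vertex 3.8 0.7 0.5
   vertex 3.3 4.3 4.3
  endloop
 endfacet
 facet normal -0.769 -0.037 -0.639
  outer loop
   vertex 1.3 0.1 2.2
   vertex 0.5 2.9 3.0
   vertex 2.7 3.8 0.3
  endloop
 endfacet
 facet normal -0.508 -0.234 -0.829
  outer loop
   vertex 1.3 0.1 2.2
   vertex 2.7 3.8 0.3
   vertex 3.8 0.7 0.5
  endloop
 endfacet
 facet normal -0.524 0.814 0.251
  outer loop
   vertex 2.1 4.3 1.8
   vertex 0.5 2.9 3.0
   vertex 3.3 4.3 4.3
  endloop
 endfacet
 facet normal -0.755 0.470 -0.458
  outer loop
   vertex 2.1 4.3 1.8
   vertex 2.7 3.8 0.3
   vertex 0.5 2.9 3.0
  endloop
 endfacet
 facet normal 0.349 0.922 -0.168
  outer loop
   vertex 2.1 4.3 1.8
   vertex 3.3 4.3 4.3
   vertex 2.7 3.8 0.3
  endloop
 endfacet
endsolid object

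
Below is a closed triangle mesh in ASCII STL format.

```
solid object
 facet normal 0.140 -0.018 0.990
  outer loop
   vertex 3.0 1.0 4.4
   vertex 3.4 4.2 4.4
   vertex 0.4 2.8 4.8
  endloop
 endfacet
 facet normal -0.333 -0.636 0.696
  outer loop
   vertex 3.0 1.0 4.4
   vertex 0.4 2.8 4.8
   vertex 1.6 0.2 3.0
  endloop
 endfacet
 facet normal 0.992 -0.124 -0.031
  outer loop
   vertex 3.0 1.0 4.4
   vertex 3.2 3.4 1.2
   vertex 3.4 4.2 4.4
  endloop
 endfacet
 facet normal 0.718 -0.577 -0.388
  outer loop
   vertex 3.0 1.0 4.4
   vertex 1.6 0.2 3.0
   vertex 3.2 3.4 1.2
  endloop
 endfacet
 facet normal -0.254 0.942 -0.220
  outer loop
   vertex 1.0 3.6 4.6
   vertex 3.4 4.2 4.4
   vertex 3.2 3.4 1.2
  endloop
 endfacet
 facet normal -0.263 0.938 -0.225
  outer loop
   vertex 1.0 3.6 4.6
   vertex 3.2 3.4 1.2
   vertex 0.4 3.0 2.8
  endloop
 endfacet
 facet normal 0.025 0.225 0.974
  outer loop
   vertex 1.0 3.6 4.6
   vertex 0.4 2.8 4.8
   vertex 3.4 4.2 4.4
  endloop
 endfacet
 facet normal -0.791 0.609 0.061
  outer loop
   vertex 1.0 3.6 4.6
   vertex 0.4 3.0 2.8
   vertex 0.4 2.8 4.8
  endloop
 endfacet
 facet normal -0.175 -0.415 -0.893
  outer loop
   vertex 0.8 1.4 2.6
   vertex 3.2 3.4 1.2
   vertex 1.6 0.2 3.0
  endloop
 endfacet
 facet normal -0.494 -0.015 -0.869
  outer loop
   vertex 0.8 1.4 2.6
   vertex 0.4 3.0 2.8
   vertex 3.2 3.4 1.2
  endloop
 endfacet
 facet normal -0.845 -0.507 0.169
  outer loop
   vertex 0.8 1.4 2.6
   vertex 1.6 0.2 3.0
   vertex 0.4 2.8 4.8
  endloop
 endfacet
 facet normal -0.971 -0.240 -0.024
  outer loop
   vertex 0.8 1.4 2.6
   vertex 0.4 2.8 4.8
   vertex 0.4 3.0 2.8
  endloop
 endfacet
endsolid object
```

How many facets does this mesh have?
12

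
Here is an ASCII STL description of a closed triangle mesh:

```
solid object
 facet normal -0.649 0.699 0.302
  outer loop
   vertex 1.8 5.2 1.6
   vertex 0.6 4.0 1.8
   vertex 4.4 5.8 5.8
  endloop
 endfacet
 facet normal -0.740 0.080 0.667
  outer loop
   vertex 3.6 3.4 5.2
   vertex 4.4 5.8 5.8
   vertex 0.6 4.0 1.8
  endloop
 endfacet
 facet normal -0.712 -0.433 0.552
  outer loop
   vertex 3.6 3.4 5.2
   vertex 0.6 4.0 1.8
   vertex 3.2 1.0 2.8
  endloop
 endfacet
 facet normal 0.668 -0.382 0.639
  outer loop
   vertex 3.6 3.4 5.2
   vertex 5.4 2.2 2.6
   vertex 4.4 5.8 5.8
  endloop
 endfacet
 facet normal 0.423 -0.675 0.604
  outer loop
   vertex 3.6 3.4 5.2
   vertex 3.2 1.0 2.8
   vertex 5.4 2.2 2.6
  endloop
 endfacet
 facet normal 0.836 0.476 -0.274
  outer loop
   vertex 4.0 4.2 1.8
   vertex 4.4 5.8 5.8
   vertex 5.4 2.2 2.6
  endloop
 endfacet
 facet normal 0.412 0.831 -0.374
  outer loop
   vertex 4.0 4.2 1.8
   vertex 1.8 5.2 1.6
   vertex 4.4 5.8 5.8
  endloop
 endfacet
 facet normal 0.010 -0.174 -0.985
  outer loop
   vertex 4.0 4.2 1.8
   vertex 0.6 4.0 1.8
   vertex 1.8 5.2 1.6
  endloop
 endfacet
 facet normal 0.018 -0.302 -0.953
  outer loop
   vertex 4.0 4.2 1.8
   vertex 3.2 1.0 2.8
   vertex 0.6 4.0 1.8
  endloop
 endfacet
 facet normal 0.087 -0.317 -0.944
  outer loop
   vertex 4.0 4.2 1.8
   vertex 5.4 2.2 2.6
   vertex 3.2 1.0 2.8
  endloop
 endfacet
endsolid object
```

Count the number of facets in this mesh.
10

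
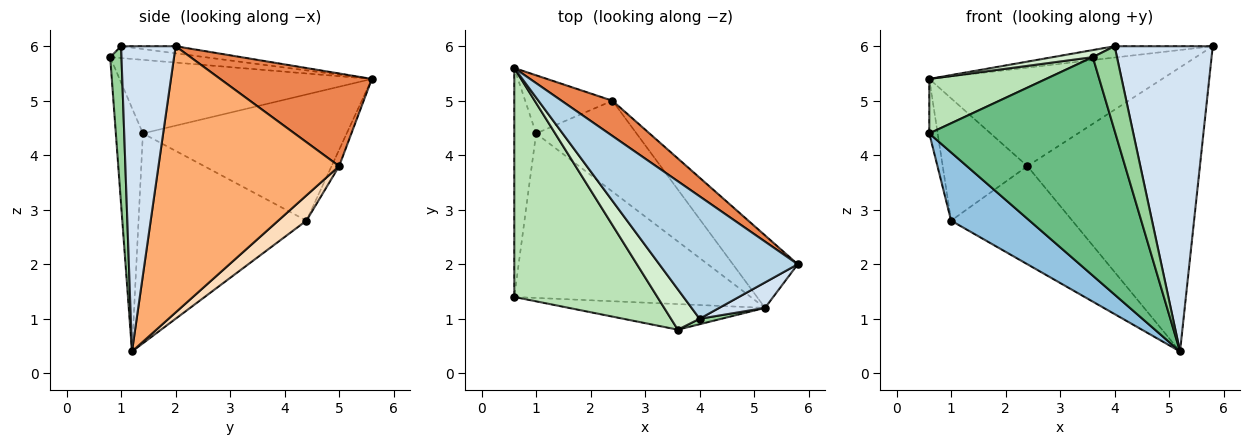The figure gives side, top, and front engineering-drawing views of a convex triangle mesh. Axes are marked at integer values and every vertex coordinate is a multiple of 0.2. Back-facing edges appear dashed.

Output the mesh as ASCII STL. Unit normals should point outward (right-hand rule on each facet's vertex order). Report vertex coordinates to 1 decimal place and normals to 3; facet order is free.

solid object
 facet normal -0.985 0.041 -0.170
  outer loop
   vertex 1.0 4.4 2.8
   vertex 0.6 1.4 4.4
   vertex 0.6 5.6 5.4
  endloop
 endfacet
 facet normal -0.634 -0.296 -0.714
  outer loop
   vertex 1.0 4.4 2.8
   vertex 5.2 1.2 0.4
   vertex 0.6 1.4 4.4
  endloop
 endfacet
 facet normal -0.051 0.092 0.994
  outer loop
   vertex 4.0 1.0 6.0
   vertex 5.8 2.0 6.0
   vertex 0.6 5.6 5.4
  endloop
 endfacet
 facet normal 0.484 -0.872 0.073
  outer loop
   vertex 4.0 1.0 6.0
   vertex 5.2 1.2 0.4
   vertex 5.8 2.0 6.0
  endloop
 endfacet
 facet normal 0.523 0.803 0.287
  outer loop
   vertex 2.4 5.0 3.8
   vertex 0.6 5.6 5.4
   vertex 5.8 2.0 6.0
  endloop
 endfacet
 facet normal 0.712 0.680 -0.173
  outer loop
   vertex 2.4 5.0 3.8
   vertex 5.8 2.0 6.0
   vertex 5.2 1.2 0.4
  endloop
 endfacet
 facet normal -0.080 0.900 -0.428
  outer loop
   vertex 2.4 5.0 3.8
   vertex 1.0 4.4 2.8
   vertex 0.6 5.6 5.4
  endloop
 endfacet
 facet normal 0.168 0.723 -0.670
  outer loop
   vertex 2.4 5.0 3.8
   vertex 5.2 1.2 0.4
   vertex 1.0 4.4 2.8
  endloop
 endfacet
 facet normal -0.143 -0.983 -0.115
  outer loop
   vertex 3.6 0.8 5.8
   vertex 0.6 1.4 4.4
   vertex 5.2 1.2 0.4
  endloop
 endfacet
 facet normal 0.423 -0.904 0.058
  outer loop
   vertex 3.6 0.8 5.8
   vertex 5.2 1.2 0.4
   vertex 4.0 1.0 6.0
  endloop
 endfacet
 facet normal -0.447 -0.207 0.870
  outer loop
   vertex 3.6 0.8 5.8
   vertex 0.6 5.6 5.4
   vertex 0.6 1.4 4.4
  endloop
 endfacet
 facet normal -0.377 -0.159 0.913
  outer loop
   vertex 3.6 0.8 5.8
   vertex 4.0 1.0 6.0
   vertex 0.6 5.6 5.4
  endloop
 endfacet
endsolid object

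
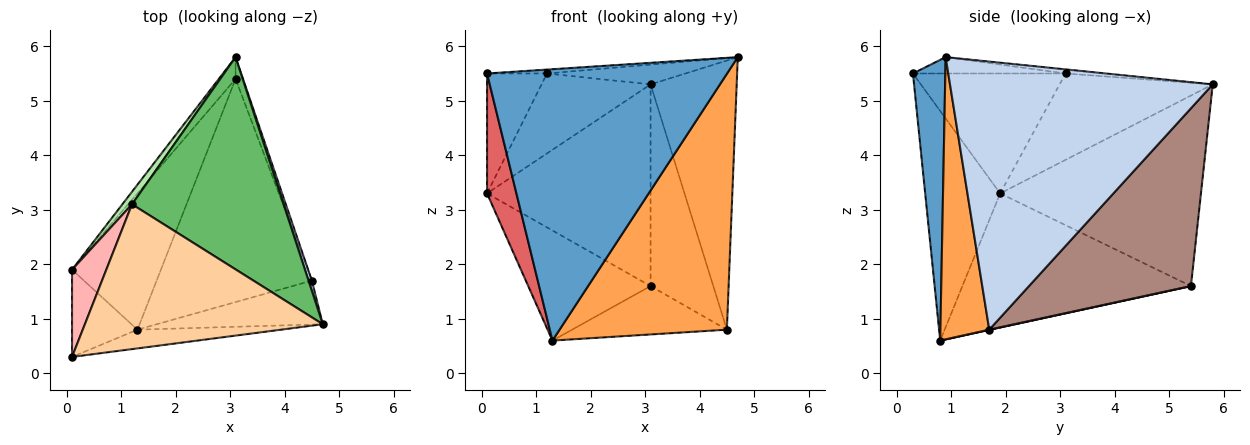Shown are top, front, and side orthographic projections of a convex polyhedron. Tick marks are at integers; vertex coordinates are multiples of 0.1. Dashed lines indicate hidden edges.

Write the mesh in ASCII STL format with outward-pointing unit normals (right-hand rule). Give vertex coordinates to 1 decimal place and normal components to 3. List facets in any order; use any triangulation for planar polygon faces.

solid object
 facet normal 0.133 -0.989 -0.068
  outer loop
   vertex 1.3 0.8 0.6
   vertex 4.7 0.9 5.8
   vertex 0.1 0.3 5.5
  endloop
 endfacet
 facet normal 0.950 0.311 0.012
  outer loop
   vertex 4.5 1.7 0.8
   vertex 3.1 5.8 5.3
   vertex 4.7 0.9 5.8
  endloop
 endfacet
 facet normal 0.277 -0.947 -0.163
  outer loop
   vertex 4.5 1.7 0.8
   vertex 4.7 0.9 5.8
   vertex 1.3 0.8 0.6
  endloop
 endfacet
 facet normal -0.069 0.027 0.997
  outer loop
   vertex 1.2 3.1 5.5
   vertex 0.1 0.3 5.5
   vertex 4.7 0.9 5.8
  endloop
 endfacet
 facet normal -0.027 0.093 0.995
  outer loop
   vertex 1.2 3.1 5.5
   vertex 4.7 0.9 5.8
   vertex 3.1 5.8 5.3
  endloop
 endfacet
 facet normal -0.811 0.578 0.091
  outer loop
   vertex 0.1 1.9 3.3
   vertex 1.2 3.1 5.5
   vertex 3.1 5.8 5.3
  endloop
 endfacet
 facet normal -0.900 -0.353 -0.256
  outer loop
   vertex 0.1 1.9 3.3
   vertex 1.3 0.8 0.6
   vertex 0.1 0.3 5.5
  endloop
 endfacet
 facet normal -0.899 0.353 0.257
  outer loop
   vertex 0.1 1.9 3.3
   vertex 0.1 0.3 5.5
   vertex 1.2 3.1 5.5
  endloop
 endfacet
 facet normal -0.774 0.630 -0.068
  outer loop
   vertex 3.1 5.4 1.6
   vertex 0.1 1.9 3.3
   vertex 3.1 5.8 5.3
  endloop
 endfacet
 facet normal -0.761 0.408 -0.504
  outer loop
   vertex 3.1 5.4 1.6
   vertex 1.3 0.8 0.6
   vertex 0.1 1.9 3.3
  endloop
 endfacet
 facet normal 0.932 0.361 -0.039
  outer loop
   vertex 3.1 5.4 1.6
   vertex 3.1 5.8 5.3
   vertex 4.5 1.7 0.8
  endloop
 endfacet
 facet normal 0.001 0.212 -0.977
  outer loop
   vertex 3.1 5.4 1.6
   vertex 4.5 1.7 0.8
   vertex 1.3 0.8 0.6
  endloop
 endfacet
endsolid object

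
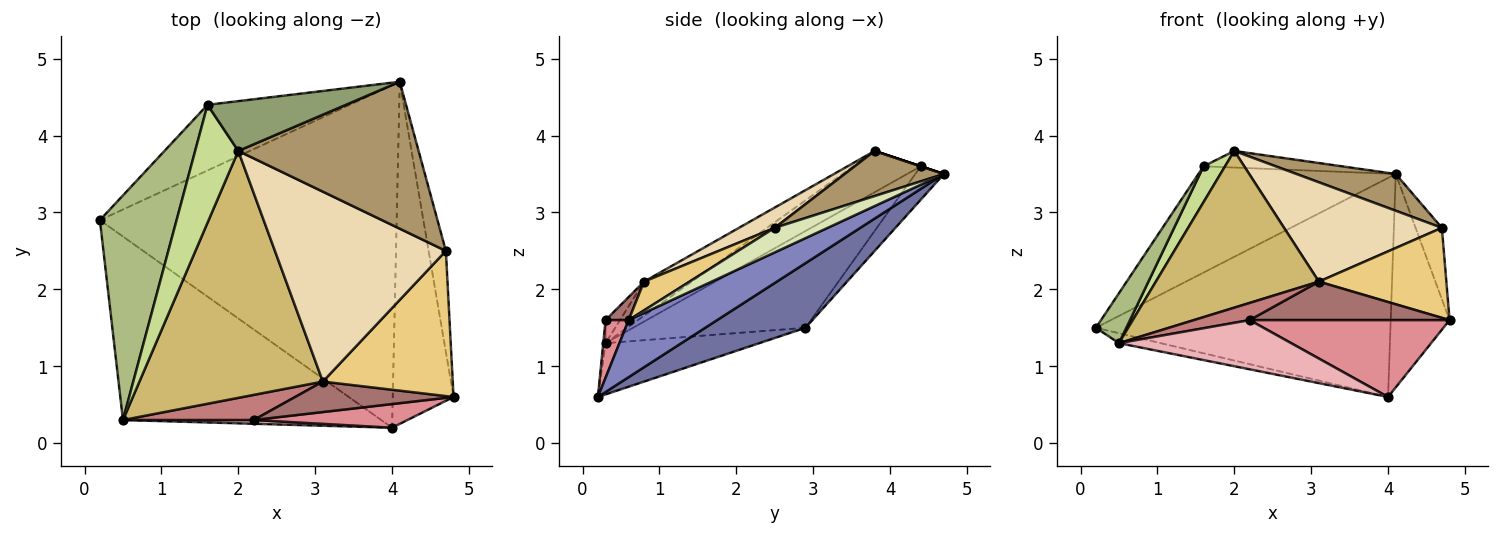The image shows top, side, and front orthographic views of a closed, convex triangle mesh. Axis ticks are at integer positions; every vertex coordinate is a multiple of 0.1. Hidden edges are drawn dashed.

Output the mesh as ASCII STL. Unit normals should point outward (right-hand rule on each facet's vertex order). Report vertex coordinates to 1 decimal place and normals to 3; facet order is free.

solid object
 facet normal 0.180 0.530 -0.829
  outer loop
   vertex 4.0 0.2 0.6
   vertex 0.2 2.9 1.5
   vertex 4.1 4.7 3.5
  endloop
 endfacet
 facet normal 0.623 0.414 -0.664
  outer loop
   vertex 4.0 0.2 0.6
   vertex 4.1 4.7 3.5
   vertex 4.8 0.6 1.6
  endloop
 endfacet
 facet normal -0.194 0.053 -0.979
  outer loop
   vertex 4.0 0.2 0.6
   vertex 0.5 0.3 1.3
   vertex 0.2 2.9 1.5
  endloop
 endfacet
 facet normal -0.122 0.844 -0.522
  outer loop
   vertex 1.6 4.4 3.6
   vertex 4.1 4.7 3.5
   vertex 0.2 2.9 1.5
  endloop
 endfacet
 facet normal 0.000 0.316 0.949
  outer loop
   vertex 1.6 4.4 3.6
   vertex 2.0 3.8 3.8
   vertex 4.1 4.7 3.5
  endloop
 endfacet
 facet normal -0.776 -0.137 0.615
  outer loop
   vertex 1.6 4.4 3.6
   vertex 0.2 2.9 1.5
   vertex 0.5 0.3 1.3
  endloop
 endfacet
 facet normal -0.675 -0.215 0.706
  outer loop
   vertex 1.6 4.4 3.6
   vertex 0.5 0.3 1.3
   vertex 2.0 3.8 3.8
  endloop
 endfacet
 facet normal 0.758 0.376 -0.532
  outer loop
   vertex 4.7 2.5 2.8
   vertex 4.8 0.6 1.6
   vertex 4.1 4.7 3.5
  endloop
 endfacet
 facet normal 0.236 -0.236 0.943
  outer loop
   vertex 4.7 2.5 2.8
   vertex 4.1 4.7 3.5
   vertex 2.0 3.8 3.8
  endloop
 endfacet
 facet normal -0.155 -0.529 0.834
  outer loop
   vertex 3.1 0.8 2.1
   vertex 2.0 3.8 3.8
   vertex 0.5 0.3 1.3
  endloop
 endfacet
 facet normal 0.185 -0.518 0.835
  outer loop
   vertex 3.1 0.8 2.1
   vertex 4.8 0.6 1.6
   vertex 4.7 2.5 2.8
  endloop
 endfacet
 facet normal 0.104 -0.461 0.881
  outer loop
   vertex 3.1 0.8 2.1
   vertex 4.7 2.5 2.8
   vertex 2.0 3.8 3.8
  endloop
 endfacet
 facet normal 0.090 -0.781 0.618
  outer loop
   vertex 2.2 0.3 1.6
   vertex 4.8 0.6 1.6
   vertex 3.1 0.8 2.1
  endloop
 endfacet
 facet normal -0.144 -0.558 0.817
  outer loop
   vertex 2.2 0.3 1.6
   vertex 3.1 0.8 2.1
   vertex 0.5 0.3 1.3
  endloop
 endfacet
 facet normal 0.110 -0.950 0.292
  outer loop
   vertex 2.2 0.3 1.6
   vertex 4.0 0.2 0.6
   vertex 4.8 0.6 1.6
  endloop
 endfacet
 facet normal -0.013 -0.997 0.076
  outer loop
   vertex 2.2 0.3 1.6
   vertex 0.5 0.3 1.3
   vertex 4.0 0.2 0.6
  endloop
 endfacet
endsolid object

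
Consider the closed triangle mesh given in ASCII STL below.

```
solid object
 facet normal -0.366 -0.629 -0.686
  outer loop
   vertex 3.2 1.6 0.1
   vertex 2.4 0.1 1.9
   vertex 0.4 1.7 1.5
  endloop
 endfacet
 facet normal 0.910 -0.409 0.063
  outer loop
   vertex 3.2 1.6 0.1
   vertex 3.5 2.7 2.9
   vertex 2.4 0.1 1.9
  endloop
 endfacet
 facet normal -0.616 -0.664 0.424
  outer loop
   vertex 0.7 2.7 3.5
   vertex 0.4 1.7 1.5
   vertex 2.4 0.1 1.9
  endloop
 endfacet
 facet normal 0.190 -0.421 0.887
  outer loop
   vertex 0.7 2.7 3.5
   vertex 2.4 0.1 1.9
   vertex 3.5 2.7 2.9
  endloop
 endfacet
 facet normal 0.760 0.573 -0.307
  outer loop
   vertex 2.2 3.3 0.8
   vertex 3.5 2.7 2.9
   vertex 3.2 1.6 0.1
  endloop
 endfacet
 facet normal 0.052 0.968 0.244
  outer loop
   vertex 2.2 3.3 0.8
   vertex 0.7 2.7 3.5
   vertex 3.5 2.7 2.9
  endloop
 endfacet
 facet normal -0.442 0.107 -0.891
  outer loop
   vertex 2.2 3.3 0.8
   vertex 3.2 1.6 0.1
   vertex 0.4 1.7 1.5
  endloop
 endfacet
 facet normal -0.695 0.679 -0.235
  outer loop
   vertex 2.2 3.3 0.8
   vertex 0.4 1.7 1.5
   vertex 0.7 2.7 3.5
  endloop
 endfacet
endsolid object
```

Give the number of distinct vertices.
6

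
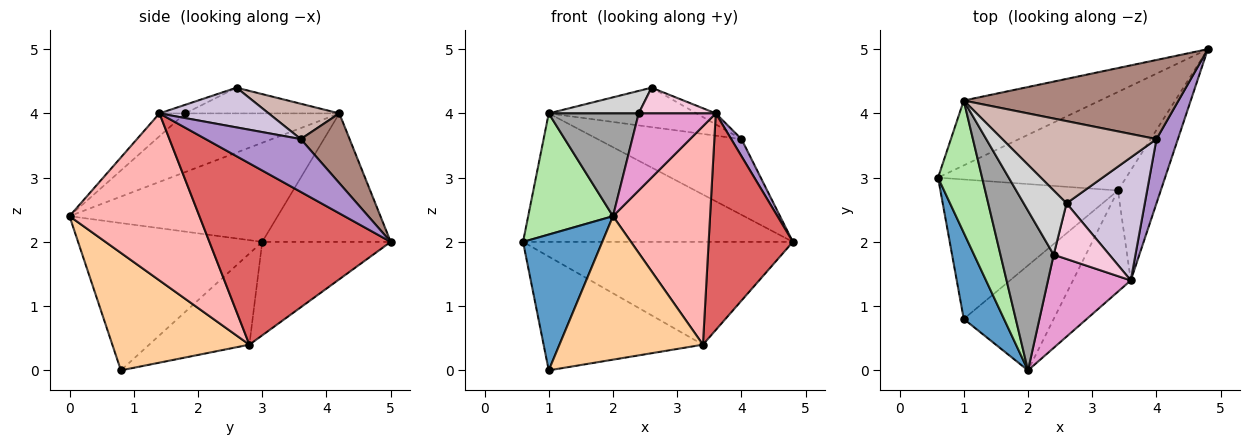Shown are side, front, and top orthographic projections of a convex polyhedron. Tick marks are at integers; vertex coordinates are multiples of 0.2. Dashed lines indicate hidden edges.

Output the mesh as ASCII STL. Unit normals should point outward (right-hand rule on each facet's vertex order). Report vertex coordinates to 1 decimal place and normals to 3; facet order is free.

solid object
 facet normal -0.891 -0.383 0.243
  outer loop
   vertex 1.0 0.8 0.0
   vertex 2.0 0.0 2.4
   vertex 0.6 3.0 2.0
  endloop
 endfacet
 facet normal -0.325 0.683 -0.654
  outer loop
   vertex 3.4 2.8 0.4
   vertex 0.6 3.0 2.0
   vertex 4.8 5.0 2.0
  endloop
 endfacet
 facet normal -0.369 0.587 -0.720
  outer loop
   vertex 3.4 2.8 0.4
   vertex 1.0 0.8 0.0
   vertex 0.6 3.0 2.0
  endloop
 endfacet
 facet normal 0.611 -0.639 -0.467
  outer loop
   vertex 3.4 2.8 0.4
   vertex 2.0 0.0 2.4
   vertex 1.0 0.8 0.0
  endloop
 endfacet
 facet normal -0.391 0.822 -0.415
  outer loop
   vertex 1.0 4.2 4.0
   vertex 4.8 5.0 2.0
   vertex 0.6 3.0 2.0
  endloop
 endfacet
 facet normal -0.856 -0.349 0.381
  outer loop
   vertex 1.0 4.2 4.0
   vertex 0.6 3.0 2.0
   vertex 2.0 0.0 2.4
  endloop
 endfacet
 facet normal 0.887 -0.412 -0.209
  outer loop
   vertex 3.6 1.4 4.0
   vertex 3.4 2.8 0.4
   vertex 4.8 5.0 2.0
  endloop
 endfacet
 facet normal 0.772 -0.577 -0.267
  outer loop
   vertex 3.6 1.4 4.0
   vertex 2.0 0.0 2.4
   vertex 3.4 2.8 0.4
  endloop
 endfacet
 facet normal 0.922 -0.100 0.374
  outer loop
   vertex 4.0 3.6 3.6
   vertex 3.6 1.4 4.0
   vertex 4.8 5.0 2.0
  endloop
 endfacet
 facet normal 0.451 0.080 0.889
  outer loop
   vertex 4.0 3.6 3.6
   vertex 2.6 2.6 4.4
   vertex 3.6 1.4 4.0
  endloop
 endfacet
 facet normal 0.228 0.673 0.703
  outer loop
   vertex 4.0 3.6 3.6
   vertex 4.8 5.0 2.0
   vertex 1.0 4.2 4.0
  endloop
 endfacet
 facet normal 0.202 0.423 0.883
  outer loop
   vertex 4.0 3.6 3.6
   vertex 1.0 4.2 4.0
   vertex 2.6 2.6 4.4
  endloop
 endfacet
 facet normal -0.208 -0.624 0.754
  outer loop
   vertex 2.4 1.8 4.0
   vertex 2.0 0.0 2.4
   vertex 3.6 1.4 4.0
  endloop
 endfacet
 facet normal -0.138 -0.415 0.899
  outer loop
   vertex 2.4 1.8 4.0
   vertex 3.6 1.4 4.0
   vertex 2.6 2.6 4.4
  endloop
 endfacet
 facet normal -0.680 -0.397 0.616
  outer loop
   vertex 2.4 1.8 4.0
   vertex 1.0 4.2 4.0
   vertex 2.0 0.0 2.4
  endloop
 endfacet
 facet normal -0.493 -0.287 0.821
  outer loop
   vertex 2.4 1.8 4.0
   vertex 2.6 2.6 4.4
   vertex 1.0 4.2 4.0
  endloop
 endfacet
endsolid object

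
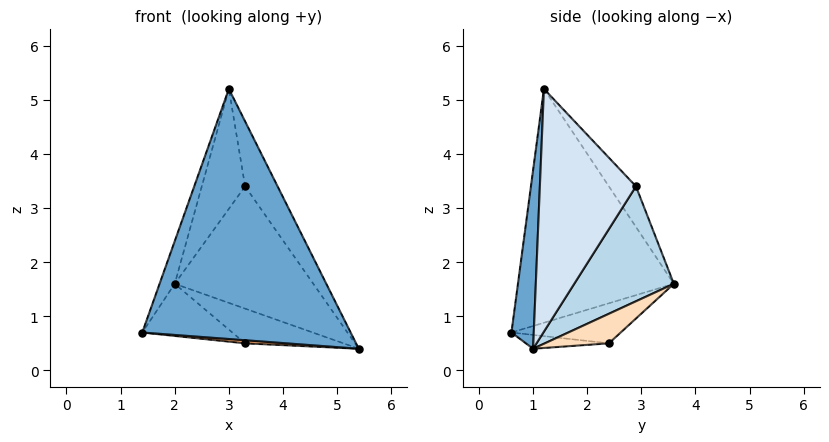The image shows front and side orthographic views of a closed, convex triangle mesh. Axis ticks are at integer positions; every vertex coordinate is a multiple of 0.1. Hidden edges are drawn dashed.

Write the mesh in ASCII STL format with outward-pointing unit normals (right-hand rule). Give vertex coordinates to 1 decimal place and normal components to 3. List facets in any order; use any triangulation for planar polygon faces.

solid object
 facet normal 0.106 -0.990 0.094
  outer loop
   vertex 3.0 1.2 5.2
   vertex 1.4 0.6 0.7
   vertex 5.4 1.0 0.4
  endloop
 endfacet
 facet normal -0.942 0.092 0.323
  outer loop
   vertex 3.0 1.2 5.2
   vertex 2.0 3.6 1.6
   vertex 1.4 0.6 0.7
  endloop
 endfacet
 facet normal 0.580 0.808 -0.105
  outer loop
   vertex 3.3 2.9 3.4
   vertex 5.4 1.0 0.4
   vertex 2.0 3.6 1.6
  endloop
 endfacet
 facet normal 0.861 0.291 0.418
  outer loop
   vertex 3.3 2.9 3.4
   vertex 3.0 1.2 5.2
   vertex 5.4 1.0 0.4
  endloop
 endfacet
 facet normal -0.432 0.691 0.580
  outer loop
   vertex 3.3 2.9 3.4
   vertex 2.0 3.6 1.6
   vertex 3.0 1.2 5.2
  endloop
 endfacet
 facet normal -0.071 -0.036 -0.997
  outer loop
   vertex 3.3 2.4 0.5
   vertex 5.4 1.0 0.4
   vertex 1.4 0.6 0.7
  endloop
 endfacet
 facet normal -0.408 0.336 -0.849
  outer loop
   vertex 3.3 2.4 0.5
   vertex 1.4 0.6 0.7
   vertex 2.0 3.6 1.6
  endloop
 endfacet
 facet normal 0.527 0.809 -0.260
  outer loop
   vertex 3.3 2.4 0.5
   vertex 2.0 3.6 1.6
   vertex 5.4 1.0 0.4
  endloop
 endfacet
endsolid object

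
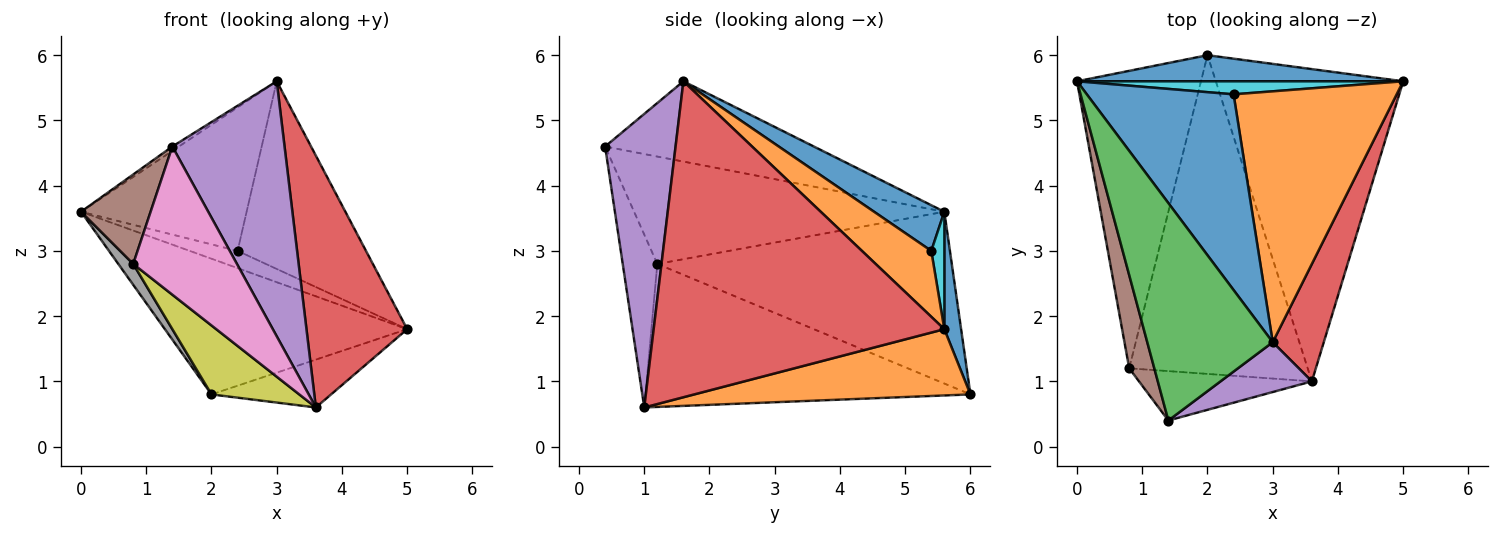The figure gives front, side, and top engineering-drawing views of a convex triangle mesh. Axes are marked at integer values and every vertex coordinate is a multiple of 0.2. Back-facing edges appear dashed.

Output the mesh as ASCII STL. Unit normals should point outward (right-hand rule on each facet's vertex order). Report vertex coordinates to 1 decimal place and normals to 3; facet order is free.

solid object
 facet normal 0.068 0.980 0.188
  outer loop
   vertex 2.0 6.0 0.8
   vertex 0.0 5.6 3.6
   vertex 5.0 5.6 1.8
  endloop
 endfacet
 facet normal 0.330 0.143 -0.933
  outer loop
   vertex 2.0 6.0 0.8
   vertex 5.0 5.6 1.8
   vertex 3.6 1.0 0.6
  endloop
 endfacet
 facet normal -0.539 0.017 0.842
  outer loop
   vertex 3.0 1.6 5.6
   vertex 0.0 5.6 3.6
   vertex 1.4 0.4 4.6
  endloop
 endfacet
 facet normal 0.934 -0.324 0.151
  outer loop
   vertex 3.0 1.6 5.6
   vertex 3.6 1.0 0.6
   vertex 5.0 5.6 1.8
  endloop
 endfacet
 facet normal 0.525 -0.836 0.163
  outer loop
   vertex 3.0 1.6 5.6
   vertex 1.4 0.4 4.6
   vertex 3.6 1.0 0.6
  endloop
 endfacet
 facet normal -0.951 -0.213 0.222
  outer loop
   vertex 0.8 1.2 2.8
   vertex 1.4 0.4 4.6
   vertex 0.0 5.6 3.6
  endloop
 endfacet
 facet normal -0.302 -0.905 -0.302
  outer loop
   vertex 0.8 1.2 2.8
   vertex 3.6 1.0 0.6
   vertex 1.4 0.4 4.6
  endloop
 endfacet
 facet normal -0.810 -0.041 -0.585
  outer loop
   vertex 0.8 1.2 2.8
   vertex 0.0 5.6 3.6
   vertex 2.0 6.0 0.8
  endloop
 endfacet
 facet normal -0.617 -0.167 -0.770
  outer loop
   vertex 0.8 1.2 2.8
   vertex 2.0 6.0 0.8
   vertex 3.6 1.0 0.6
  endloop
 endfacet
 facet normal 0.212 0.779 0.590
  outer loop
   vertex 2.4 5.4 3.0
   vertex 5.0 5.6 1.8
   vertex 0.0 5.6 3.6
  endloop
 endfacet
 facet normal 0.243 0.574 0.782
  outer loop
   vertex 2.4 5.4 3.0
   vertex 0.0 5.6 3.6
   vertex 3.0 1.6 5.6
  endloop
 endfacet
 facet normal 0.308 0.570 0.762
  outer loop
   vertex 2.4 5.4 3.0
   vertex 3.0 1.6 5.6
   vertex 5.0 5.6 1.8
  endloop
 endfacet
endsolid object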